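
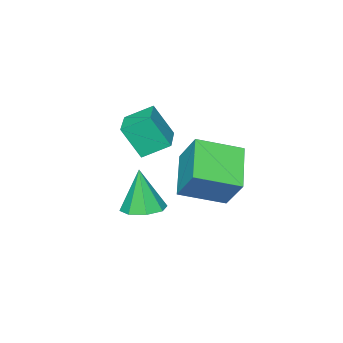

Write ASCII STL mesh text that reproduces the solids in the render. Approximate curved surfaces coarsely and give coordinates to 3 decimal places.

solid 
facet normal -0.755 -0.648 -0.097
outer loop
vertex -0.415 -1.348 3.067
vertex -1.193 -0.536 3.699
vertex -0.828 -0.659 1.672
endloop
endfacet
facet normal 0.603 -0.629 -0.490
outer loop
vertex 0.493 0.476 1.841
vertex -0.415 -1.348 3.067
vertex -0.828 -0.659 1.672
endloop
endfacet
facet normal -0.755 -0.648 -0.097
outer loop
vertex -0.828 -0.659 1.672
vertex -1.193 -0.536 3.699
vertex -1.606 0.153 2.303
endloop
endfacet
facet normal -0.257 0.428 -0.867
outer loop
vertex -1.606 0.153 2.303
vertex 0.493 0.476 1.841
vertex -0.828 -0.659 1.672
endloop
endfacet
facet normal 0.257 -0.428 0.866
outer loop
vertex -0.415 -1.348 3.067
vertex 0.128 0.599 3.868
vertex -1.193 -0.536 3.699
endloop
endfacet
facet normal 0.604 -0.629 -0.489
outer loop
vertex 0.906 -0.213 3.237
vertex -0.415 -1.348 3.067
vertex 0.493 0.476 1.841
endloop
endfacet
facet normal 0.256 -0.428 0.867
outer loop
vertex 0.906 -0.213 3.237
vertex 0.128 0.599 3.868
vertex -0.415 -1.348 3.067
endloop
endfacet
facet normal -0.604 0.630 0.489
outer loop
vertex -1.193 -0.536 3.699
vertex 0.128 0.599 3.868
vertex -1.606 0.153 2.303
endloop
endfacet
facet normal -0.257 0.428 -0.866
outer loop
vertex -0.285 1.288 2.473
vertex 0.493 0.476 1.841
vertex -1.606 0.153 2.303
endloop
endfacet
facet normal -0.604 0.629 0.490
outer loop
vertex -1.606 0.153 2.303
vertex 0.128 0.599 3.868
vertex -0.285 1.288 2.473
endloop
endfacet
facet normal 0.755 0.648 0.097
outer loop
vertex -0.285 1.288 2.473
vertex 0.906 -0.213 3.237
vertex 0.493 0.476 1.841
endloop
endfacet
facet normal 0.755 0.648 0.097
outer loop
vertex 0.128 0.599 3.868
vertex 0.906 -0.213 3.237
vertex -0.285 1.288 2.473
endloop
endfacet
facet normal -0.648 -0.558 0.518
outer loop
vertex -1.95 0.957 2.13
vertex -3.477 2.125 1.478
vertex -2.156 -0.083 0.75
endloop
endfacet
facet normal 0.752 -0.575 0.321
outer loop
vertex -0.743 1.135 -0.378
vertex -1.95 0.957 2.13
vertex -2.156 -0.083 0.75
endloop
endfacet
facet normal -0.648 -0.558 0.518
outer loop
vertex -2.156 -0.083 0.75
vertex -3.477 2.125 1.478
vertex -3.683 1.085 0.098
endloop
endfacet
facet normal -0.118 -0.597 -0.793
outer loop
vertex -3.683 1.085 0.098
vertex -0.743 1.135 -0.378
vertex -2.156 -0.083 0.75
endloop
endfacet
facet normal 0.118 0.597 0.793
outer loop
vertex -1.95 0.957 2.13
vertex -2.064 3.343 0.35
vertex -3.477 2.125 1.478
endloop
endfacet
facet normal 0.752 -0.575 0.321
outer loop
vertex -0.537 2.175 1.002
vertex -1.95 0.957 2.13
vertex -0.743 1.135 -0.378
endloop
endfacet
facet normal 0.118 0.597 0.793
outer loop
vertex -0.537 2.175 1.002
vertex -2.064 3.343 0.35
vertex -1.95 0.957 2.13
endloop
endfacet
facet normal -0.752 0.575 -0.321
outer loop
vertex -3.477 2.125 1.478
vertex -2.064 3.343 0.35
vertex -3.683 1.085 0.098
endloop
endfacet
facet normal -0.118 -0.597 -0.793
outer loop
vertex -2.27 2.303 -1.03
vertex -0.743 1.135 -0.378
vertex -3.683 1.085 0.098
endloop
endfacet
facet normal -0.752 0.575 -0.321
outer loop
vertex -3.683 1.085 0.098
vertex -2.064 3.343 0.35
vertex -2.27 2.303 -1.03
endloop
endfacet
facet normal 0.648 0.558 -0.518
outer loop
vertex -2.27 2.303 -1.03
vertex -0.537 2.175 1.002
vertex -0.743 1.135 -0.378
endloop
endfacet
facet normal 0.648 0.558 -0.518
outer loop
vertex -2.064 3.343 0.35
vertex -0.537 2.175 1.002
vertex -2.27 2.303 -1.03
endloop
endfacet
facet normal 0.044 0.158 -0.986
outer loop
vertex -0.944 -0.706 -2.295
vertex -1.524 -1.456 -2.441
vertex -1.653 -0.516 -2.296
endloop
endfacet
facet normal 0.217 0.813 0.540
outer loop
vertex -0.944 -0.706 -2.295
vertex -1.653 -0.516 -2.296
vertex -1.616 -1.784 -0.399
endloop
endfacet
facet normal 0.044 0.158 -0.986
outer loop
vertex -1.653 -0.516 -2.296
vertex -1.524 -1.456 -2.441
vertex -2.288 -0.877 -2.382
endloop
endfacet
facet normal -0.479 0.725 0.494
outer loop
vertex -1.653 -0.516 -2.296
vertex -2.288 -0.877 -2.382
vertex -1.616 -1.784 -0.399
endloop
endfacet
facet normal 0.044 0.159 -0.986
outer loop
vertex -2.288 -0.877 -2.382
vertex -1.524 -1.456 -2.441
vertex -2.475 -1.577 -2.503
endloop
endfacet
facet normal -0.905 0.175 0.387
outer loop
vertex -2.288 -0.877 -2.382
vertex -2.475 -1.577 -2.503
vertex -1.616 -1.784 -0.399
endloop
endfacet
facet normal 0.044 0.158 -0.986
outer loop
vertex -2.475 -1.577 -2.503
vertex -1.524 -1.456 -2.441
vertex -2.105 -2.206 -2.587
endloop
endfacet
facet normal -0.811 -0.514 0.280
outer loop
vertex -2.475 -1.577 -2.503
vertex -2.105 -2.206 -2.587
vertex -1.616 -1.784 -0.399
endloop
endfacet
facet normal 0.044 0.158 -0.986
outer loop
vertex -2.105 -2.206 -2.587
vertex -1.524 -1.456 -2.441
vertex -1.395 -2.396 -2.586
endloop
endfacet
facet normal -0.251 -0.938 0.237
outer loop
vertex -2.105 -2.206 -2.587
vertex -1.395 -2.396 -2.586
vertex -1.616 -1.784 -0.399
endloop
endfacet
facet normal 0.044 0.158 -0.986
outer loop
vertex -1.395 -2.396 -2.586
vertex -1.524 -1.456 -2.441
vertex -0.761 -2.036 -2.5
endloop
endfacet
facet normal 0.444 -0.850 0.283
outer loop
vertex -1.395 -2.396 -2.586
vertex -0.761 -2.036 -2.5
vertex -1.616 -1.784 -0.399
endloop
endfacet
facet normal 0.044 0.158 -0.986
outer loop
vertex -0.761 -2.036 -2.5
vertex -1.524 -1.456 -2.441
vertex -0.574 -1.335 -2.379
endloop
endfacet
facet normal 0.871 -0.300 0.390
outer loop
vertex -0.761 -2.036 -2.5
vertex -0.574 -1.335 -2.379
vertex -1.616 -1.784 -0.399
endloop
endfacet
facet normal 0.044 0.158 -0.986
outer loop
vertex -0.574 -1.335 -2.379
vertex -1.524 -1.456 -2.441
vertex -0.944 -0.706 -2.295
endloop
endfacet
facet normal 0.776 0.390 0.497
outer loop
vertex -0.574 -1.335 -2.379
vertex -0.944 -0.706 -2.295
vertex -1.616 -1.784 -0.399
endloop
endfacet

endsolid


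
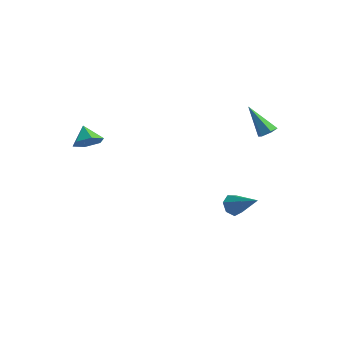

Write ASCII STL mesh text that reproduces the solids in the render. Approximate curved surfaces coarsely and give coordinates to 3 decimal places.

solid 
facet normal 0.552 0.171 -0.816
outer loop
vertex 4.088 4.038 3.254
vertex 3.717 3.68 2.928
vertex 3.601 4.277 2.975
endloop
endfacet
facet normal 0.098 0.834 0.543
outer loop
vertex 4.088 4.038 3.254
vertex 3.601 4.277 2.975
vertex 2.563 3.32 4.632
endloop
endfacet
facet normal 0.554 0.172 -0.815
outer loop
vertex 3.601 4.277 2.975
vertex 3.717 3.68 2.928
vertex 3.231 3.919 2.648
endloop
endfacet
facet normal -0.689 0.724 -0.013
outer loop
vertex 3.601 4.277 2.975
vertex 3.231 3.919 2.648
vertex 2.563 3.32 4.632
endloop
endfacet
facet normal 0.554 0.172 -0.815
outer loop
vertex 3.231 3.919 2.648
vertex 3.717 3.68 2.928
vertex 3.347 3.322 2.601
endloop
endfacet
facet normal -0.922 -0.151 -0.356
outer loop
vertex 3.231 3.919 2.648
vertex 3.347 3.322 2.601
vertex 2.563 3.32 4.632
endloop
endfacet
facet normal 0.552 0.174 -0.815
outer loop
vertex 3.347 3.322 2.601
vertex 3.717 3.68 2.928
vertex 3.834 3.083 2.88
endloop
endfacet
facet normal -0.369 -0.918 -0.143
outer loop
vertex 3.347 3.322 2.601
vertex 3.834 3.083 2.88
vertex 2.563 3.32 4.632
endloop
endfacet
facet normal 0.552 0.174 -0.815
outer loop
vertex 3.834 3.083 2.88
vertex 3.717 3.68 2.928
vertex 4.204 3.441 3.207
endloop
endfacet
facet normal 0.418 -0.809 0.413
outer loop
vertex 3.834 3.083 2.88
vertex 4.204 3.441 3.207
vertex 2.563 3.32 4.632
endloop
endfacet
facet normal 0.552 0.171 -0.816
outer loop
vertex 4.204 3.441 3.207
vertex 3.717 3.68 2.928
vertex 4.088 4.038 3.254
endloop
endfacet
facet normal 0.651 0.067 0.756
outer loop
vertex 4.204 3.441 3.207
vertex 4.088 4.038 3.254
vertex 2.563 3.32 4.632
endloop
endfacet
facet normal 0.658 -0.291 -0.695
outer loop
vertex -2.842 -2.421 2.222
vertex -3.455 -3.023 1.893
vertex -3.428 -2.166 1.56
endloop
endfacet
facet normal -0.013 0.929 0.369
outer loop
vertex -2.842 -2.421 2.222
vertex -3.428 -2.166 1.56
vertex -4.285 -2.657 2.767
endloop
endfacet
facet normal 0.659 -0.290 -0.693
outer loop
vertex -3.428 -2.166 1.56
vertex -3.455 -3.023 1.893
vertex -4.04 -2.768 1.23
endloop
endfacet
facet normal -0.648 0.745 -0.157
outer loop
vertex -3.428 -2.166 1.56
vertex -4.04 -2.768 1.23
vertex -4.285 -2.657 2.767
endloop
endfacet
facet normal 0.659 -0.292 -0.693
outer loop
vertex -4.04 -2.768 1.23
vertex -3.455 -3.023 1.893
vertex -4.068 -3.625 1.564
endloop
endfacet
facet normal -0.987 -0.028 -0.155
outer loop
vertex -4.04 -2.768 1.23
vertex -4.068 -3.625 1.564
vertex -4.285 -2.657 2.767
endloop
endfacet
facet normal 0.658 -0.291 -0.695
outer loop
vertex -4.068 -3.625 1.564
vertex -3.455 -3.023 1.893
vertex -3.482 -3.88 2.226
endloop
endfacet
facet normal -0.691 -0.619 0.373
outer loop
vertex -4.068 -3.625 1.564
vertex -3.482 -3.88 2.226
vertex -4.285 -2.657 2.767
endloop
endfacet
facet normal 0.659 -0.290 -0.694
outer loop
vertex -3.482 -3.88 2.226
vertex -3.455 -3.023 1.893
vertex -2.87 -3.278 2.555
endloop
endfacet
facet normal -0.056 -0.434 0.899
outer loop
vertex -3.482 -3.88 2.226
vertex -2.87 -3.278 2.555
vertex -4.285 -2.657 2.767
endloop
endfacet
facet normal 0.658 -0.291 -0.694
outer loop
vertex -2.87 -3.278 2.555
vertex -3.455 -3.023 1.893
vertex -2.842 -2.421 2.222
endloop
endfacet
facet normal 0.283 0.339 0.897
outer loop
vertex -2.87 -3.278 2.555
vertex -2.842 -2.421 2.222
vertex -4.285 -2.657 2.767
endloop
endfacet
facet normal -0.856 -0.061 -0.514
outer loop
vertex 1.341 4.239 -4.582
vertex 1.015 3.847 -3.992
vertex 1.033 4.618 -4.114
endloop
endfacet
facet normal 0.508 0.802 -0.315
outer loop
vertex 1.341 4.239 -4.582
vertex 1.033 4.618 -4.114
vertex 2.785 3.973 -2.928
endloop
endfacet
facet normal -0.856 -0.061 -0.514
outer loop
vertex 1.033 4.618 -4.114
vertex 1.015 3.847 -3.992
vertex 0.711 4.416 -3.554
endloop
endfacet
facet normal 0.082 0.921 0.380
outer loop
vertex 1.033 4.618 -4.114
vertex 0.711 4.416 -3.554
vertex 2.785 3.973 -2.928
endloop
endfacet
facet normal -0.855 -0.060 -0.515
outer loop
vertex 0.711 4.416 -3.554
vertex 1.015 3.847 -3.992
vertex 0.617 3.787 -3.324
endloop
endfacet
facet normal -0.197 0.363 0.911
outer loop
vertex 0.711 4.416 -3.554
vertex 0.617 3.787 -3.324
vertex 2.785 3.973 -2.928
endloop
endfacet
facet normal -0.855 -0.061 -0.515
outer loop
vertex 0.617 3.787 -3.324
vertex 1.015 3.847 -3.992
vertex 0.823 3.203 -3.597
endloop
endfacet
facet normal -0.122 -0.455 0.882
outer loop
vertex 0.617 3.787 -3.324
vertex 0.823 3.203 -3.597
vertex 2.785 3.973 -2.928
endloop
endfacet
facet normal -0.856 -0.060 -0.514
outer loop
vertex 0.823 3.203 -3.597
vertex 1.015 3.847 -3.992
vertex 1.173 3.104 -4.168
endloop
endfacet
facet normal 0.252 -0.915 0.313
outer loop
vertex 0.823 3.203 -3.597
vertex 1.173 3.104 -4.168
vertex 2.785 3.973 -2.928
endloop
endfacet
facet normal -0.856 -0.060 -0.514
outer loop
vertex 1.173 3.104 -4.168
vertex 1.015 3.847 -3.992
vertex 1.404 3.565 -4.607
endloop
endfacet
facet normal 0.644 -0.672 -0.366
outer loop
vertex 1.173 3.104 -4.168
vertex 1.404 3.565 -4.607
vertex 2.785 3.973 -2.928
endloop
endfacet
facet normal -0.856 -0.061 -0.513
outer loop
vertex 1.404 3.565 -4.607
vertex 1.015 3.847 -3.992
vertex 1.341 4.239 -4.582
endloop
endfacet
facet normal 0.757 0.095 -0.646
outer loop
vertex 1.404 3.565 -4.607
vertex 1.341 4.239 -4.582
vertex 2.785 3.973 -2.928
endloop
endfacet

endsolid


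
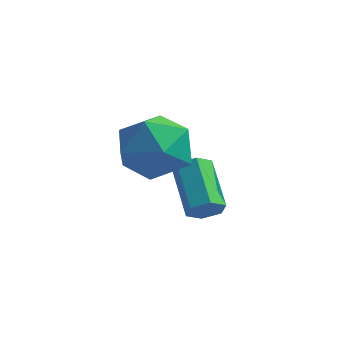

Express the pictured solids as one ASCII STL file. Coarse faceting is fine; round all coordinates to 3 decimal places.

solid 
facet normal 0.582 -0.596 -0.553
outer loop
vertex 1.501 -1.73 1.638
vertex 1.277 -1.548 1.206
vertex 1.7 -1.314 1.399
endloop
endfacet
facet normal 0.717 0.056 0.695
outer loop
vertex 1.501 -1.73 1.638
vertex 1.7 -1.314 1.399
vertex 0.586 -0.795 2.507
endloop
endfacet
facet normal 0.717 0.057 0.694
outer loop
vertex 0.586 -0.795 2.507
vertex 1.7 -1.314 1.399
vertex 0.785 -0.378 2.267
endloop
endfacet
facet normal -0.583 0.596 0.552
outer loop
vertex 0.586 -0.795 2.507
vertex 0.785 -0.378 2.267
vertex 0.363 -0.612 2.074
endloop
endfacet
facet normal 0.582 -0.596 -0.553
outer loop
vertex 1.7 -1.314 1.399
vertex 1.277 -1.548 1.206
vertex 1.476 -1.131 0.966
endloop
endfacet
facet normal 0.690 0.722 -0.052
outer loop
vertex 1.7 -1.314 1.399
vertex 1.476 -1.131 0.966
vertex 0.785 -0.378 2.267
endloop
endfacet
facet normal 0.690 0.722 -0.052
outer loop
vertex 0.785 -0.378 2.267
vertex 1.476 -1.131 0.966
vertex 0.562 -0.196 1.835
endloop
endfacet
facet normal -0.583 0.596 0.552
outer loop
vertex 0.785 -0.378 2.267
vertex 0.562 -0.196 1.835
vertex 0.363 -0.612 2.074
endloop
endfacet
facet normal 0.583 -0.596 -0.552
outer loop
vertex 1.476 -1.131 0.966
vertex 1.277 -1.548 1.206
vertex 1.054 -1.365 0.773
endloop
endfacet
facet normal -0.028 0.666 -0.746
outer loop
vertex 1.476 -1.131 0.966
vertex 1.054 -1.365 0.773
vertex 0.562 -0.196 1.835
endloop
endfacet
facet normal -0.028 0.666 -0.746
outer loop
vertex 0.562 -0.196 1.835
vertex 1.054 -1.365 0.773
vertex 0.139 -0.43 1.642
endloop
endfacet
facet normal -0.582 0.596 0.553
outer loop
vertex 0.562 -0.196 1.835
vertex 0.139 -0.43 1.642
vertex 0.363 -0.612 2.074
endloop
endfacet
facet normal 0.583 -0.596 -0.552
outer loop
vertex 1.054 -1.365 0.773
vertex 1.277 -1.548 1.206
vertex 0.855 -1.782 1.013
endloop
endfacet
facet normal -0.718 -0.057 -0.694
outer loop
vertex 1.054 -1.365 0.773
vertex 0.855 -1.782 1.013
vertex 0.139 -0.43 1.642
endloop
endfacet
facet normal -0.717 -0.056 -0.695
outer loop
vertex 0.139 -0.43 1.642
vertex 0.855 -1.782 1.013
vertex -0.06 -0.846 1.881
endloop
endfacet
facet normal -0.582 0.596 0.553
outer loop
vertex 0.139 -0.43 1.642
vertex -0.06 -0.846 1.881
vertex 0.363 -0.612 2.074
endloop
endfacet
facet normal 0.583 -0.596 -0.552
outer loop
vertex 0.855 -1.782 1.013
vertex 1.277 -1.548 1.206
vertex 1.078 -1.964 1.445
endloop
endfacet
facet normal -0.690 -0.722 0.052
outer loop
vertex 0.855 -1.782 1.013
vertex 1.078 -1.964 1.445
vertex -0.06 -0.846 1.881
endloop
endfacet
facet normal -0.690 -0.722 0.052
outer loop
vertex -0.06 -0.846 1.881
vertex 1.078 -1.964 1.445
vertex 0.164 -1.029 2.314
endloop
endfacet
facet normal -0.582 0.596 0.553
outer loop
vertex -0.06 -0.846 1.881
vertex 0.164 -1.029 2.314
vertex 0.363 -0.612 2.074
endloop
endfacet
facet normal 0.582 -0.596 -0.553
outer loop
vertex 1.078 -1.964 1.445
vertex 1.277 -1.548 1.206
vertex 1.501 -1.73 1.638
endloop
endfacet
facet normal 0.028 -0.666 0.746
outer loop
vertex 1.078 -1.964 1.445
vertex 1.501 -1.73 1.638
vertex 0.164 -1.029 2.314
endloop
endfacet
facet normal 0.028 -0.666 0.746
outer loop
vertex 0.164 -1.029 2.314
vertex 1.501 -1.73 1.638
vertex 0.586 -0.795 2.507
endloop
endfacet
facet normal -0.583 0.596 0.552
outer loop
vertex 0.164 -1.029 2.314
vertex 0.586 -0.795 2.507
vertex 0.363 -0.612 2.074
endloop
endfacet
facet normal -0.776 0.555 0.300
outer loop
vertex -0.02 -2.133 3.496
vertex -0.313 -2.904 4.166
vertex 0.356 -2.145 4.49
endloop
endfacet
facet normal -0.229 0.968 0.098
outer loop
vertex -0.02 -2.133 3.496
vertex 0.356 -2.145 4.49
vertex 1.002 -1.91 3.68
endloop
endfacet
facet normal -0.073 0.811 -0.580
outer loop
vertex -0.02 -2.133 3.496
vertex 1.002 -1.91 3.68
vertex 0.732 -2.523 2.856
endloop
endfacet
facet normal -0.523 0.301 -0.798
outer loop
vertex -0.02 -2.133 3.496
vertex 0.732 -2.523 2.856
vertex -0.08 -3.137 3.157
endloop
endfacet
facet normal -0.957 0.143 -0.254
outer loop
vertex -0.02 -2.133 3.496
vertex -0.08 -3.137 3.157
vertex -0.313 -2.904 4.166
endloop
endfacet
facet normal 0.337 0.798 0.500
outer loop
vertex 1.002 -1.91 3.68
vertex 0.356 -2.145 4.49
vertex 1.34 -2.543 4.463
endloop
endfacet
facet normal -0.548 0.131 0.826
outer loop
vertex 0.356 -2.145 4.49
vertex -0.313 -2.904 4.166
vertex 0.528 -3.157 4.764
endloop
endfacet
facet normal -0.841 -0.536 -0.070
outer loop
vertex -0.313 -2.904 4.166
vertex -0.08 -3.137 3.157
vertex 0.258 -3.77 3.94
endloop
endfacet
facet normal -0.140 -0.281 -0.950
outer loop
vertex -0.08 -3.137 3.157
vertex 0.732 -2.523 2.856
vertex 0.904 -3.535 3.13
endloop
endfacet
facet normal 0.589 0.544 -0.598
outer loop
vertex 0.732 -2.523 2.856
vertex 1.002 -1.91 3.68
vertex 1.573 -2.776 3.454
endloop
endfacet
facet normal 0.523 -0.301 0.798
outer loop
vertex 1.28 -3.547 4.124
vertex 1.34 -2.543 4.463
vertex 0.528 -3.157 4.764
endloop
endfacet
facet normal 0.073 -0.811 0.580
outer loop
vertex 1.28 -3.547 4.124
vertex 0.528 -3.157 4.764
vertex 0.258 -3.77 3.94
endloop
endfacet
facet normal 0.229 -0.968 -0.098
outer loop
vertex 1.28 -3.547 4.124
vertex 0.258 -3.77 3.94
vertex 0.904 -3.535 3.13
endloop
endfacet
facet normal 0.776 -0.555 -0.300
outer loop
vertex 1.28 -3.547 4.124
vertex 0.904 -3.535 3.13
vertex 1.573 -2.776 3.454
endloop
endfacet
facet normal 0.957 -0.143 0.254
outer loop
vertex 1.28 -3.547 4.124
vertex 1.573 -2.776 3.454
vertex 1.34 -2.543 4.463
endloop
endfacet
facet normal 0.140 0.281 0.950
outer loop
vertex 0.528 -3.157 4.764
vertex 1.34 -2.543 4.463
vertex 0.356 -2.145 4.49
endloop
endfacet
facet normal -0.589 -0.544 0.598
outer loop
vertex 0.258 -3.77 3.94
vertex 0.528 -3.157 4.764
vertex -0.313 -2.904 4.166
endloop
endfacet
facet normal -0.337 -0.798 -0.500
outer loop
vertex 0.904 -3.535 3.13
vertex 0.258 -3.77 3.94
vertex -0.08 -3.137 3.157
endloop
endfacet
facet normal 0.548 -0.131 -0.826
outer loop
vertex 1.573 -2.776 3.454
vertex 0.904 -3.535 3.13
vertex 0.732 -2.523 2.856
endloop
endfacet
facet normal 0.841 0.536 0.070
outer loop
vertex 1.34 -2.543 4.463
vertex 1.573 -2.776 3.454
vertex 1.002 -1.91 3.68
endloop
endfacet

endsolid


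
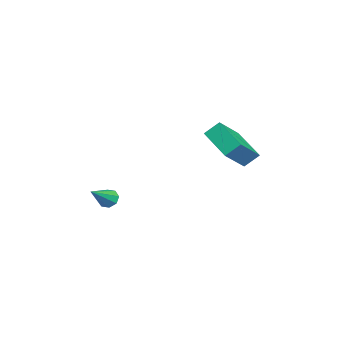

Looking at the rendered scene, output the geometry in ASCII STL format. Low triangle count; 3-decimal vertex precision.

solid 
facet normal -0.762 0.359 -0.539
outer loop
vertex -2.465 -2.796 0.231
vertex -2.76 -3.197 0.381
vertex -2.666 -2.72 0.566
endloop
endfacet
facet normal 0.616 0.763 0.196
outer loop
vertex -2.465 -2.796 0.231
vertex -2.666 -2.72 0.566
vertex -1.6 -3.743 1.199
endloop
endfacet
facet normal -0.763 0.359 -0.538
outer loop
vertex -2.666 -2.72 0.566
vertex -2.76 -3.197 0.381
vertex -2.922 -2.924 0.793
endloop
endfacet
facet normal 0.162 0.636 0.754
outer loop
vertex -2.666 -2.72 0.566
vertex -2.922 -2.924 0.793
vertex -1.6 -3.743 1.199
endloop
endfacet
facet normal -0.763 0.358 -0.538
outer loop
vertex -2.922 -2.924 0.793
vertex -2.76 -3.197 0.381
vertex -3.083 -3.288 0.779
endloop
endfacet
facet normal -0.251 0.074 0.965
outer loop
vertex -2.922 -2.924 0.793
vertex -3.083 -3.288 0.779
vertex -1.6 -3.743 1.199
endloop
endfacet
facet normal -0.763 0.359 -0.537
outer loop
vertex -3.083 -3.288 0.779
vertex -2.76 -3.197 0.381
vertex -3.055 -3.598 0.532
endloop
endfacet
facet normal -0.383 -0.597 0.705
outer loop
vertex -3.083 -3.288 0.779
vertex -3.055 -3.598 0.532
vertex -1.6 -3.743 1.199
endloop
endfacet
facet normal -0.763 0.358 -0.539
outer loop
vertex -3.055 -3.598 0.532
vertex -2.76 -3.197 0.381
vertex -2.854 -3.674 0.197
endloop
endfacet
facet normal -0.156 -0.979 0.128
outer loop
vertex -3.055 -3.598 0.532
vertex -2.854 -3.674 0.197
vertex -1.6 -3.743 1.199
endloop
endfacet
facet normal -0.762 0.358 -0.539
outer loop
vertex -2.854 -3.674 0.197
vertex -2.76 -3.197 0.381
vertex -2.598 -3.471 -0.03
endloop
endfacet
facet normal 0.296 -0.853 -0.429
outer loop
vertex -2.854 -3.674 0.197
vertex -2.598 -3.471 -0.03
vertex -1.6 -3.743 1.199
endloop
endfacet
facet normal -0.762 0.358 -0.539
outer loop
vertex -2.598 -3.471 -0.03
vertex -2.76 -3.197 0.381
vertex -2.437 -3.107 -0.016
endloop
endfacet
facet normal 0.711 -0.290 -0.641
outer loop
vertex -2.598 -3.471 -0.03
vertex -2.437 -3.107 -0.016
vertex -1.6 -3.743 1.199
endloop
endfacet
facet normal -0.762 0.359 -0.539
outer loop
vertex -2.437 -3.107 -0.016
vertex -2.76 -3.197 0.381
vertex -2.465 -2.796 0.231
endloop
endfacet
facet normal 0.843 0.379 -0.382
outer loop
vertex -2.437 -3.107 -0.016
vertex -2.465 -2.796 0.231
vertex -1.6 -3.743 1.199
endloop
endfacet
facet normal -0.717 -0.560 0.415
outer loop
vertex -2.539 1.565 5.112
vertex -3.613 2.244 4.173
vertex -2.401 0.935 4.499
endloop
endfacet
facet normal 0.679 -0.430 0.595
outer loop
vertex -1.067 1.976 3.727
vertex -2.539 1.565 5.112
vertex -2.401 0.935 4.499
endloop
endfacet
facet normal -0.717 -0.560 0.415
outer loop
vertex -2.401 0.935 4.499
vertex -3.613 2.244 4.173
vertex -3.475 1.614 3.56
endloop
endfacet
facet normal 0.154 -0.708 -0.689
outer loop
vertex -3.475 1.614 3.56
vertex -1.067 1.976 3.727
vertex -2.401 0.935 4.499
endloop
endfacet
facet normal -0.154 0.708 0.689
outer loop
vertex -2.539 1.565 5.112
vertex -2.279 3.285 3.401
vertex -3.613 2.244 4.173
endloop
endfacet
facet normal 0.679 -0.430 0.595
outer loop
vertex -1.205 2.606 4.34
vertex -2.539 1.565 5.112
vertex -1.067 1.976 3.727
endloop
endfacet
facet normal -0.154 0.708 0.689
outer loop
vertex -1.205 2.606 4.34
vertex -2.279 3.285 3.401
vertex -2.539 1.565 5.112
endloop
endfacet
facet normal -0.679 0.430 -0.595
outer loop
vertex -3.613 2.244 4.173
vertex -2.279 3.285 3.401
vertex -3.475 1.614 3.56
endloop
endfacet
facet normal 0.154 -0.708 -0.689
outer loop
vertex -2.141 2.655 2.788
vertex -1.067 1.976 3.727
vertex -3.475 1.614 3.56
endloop
endfacet
facet normal -0.679 0.430 -0.595
outer loop
vertex -3.475 1.614 3.56
vertex -2.279 3.285 3.401
vertex -2.141 2.655 2.788
endloop
endfacet
facet normal 0.717 0.560 -0.415
outer loop
vertex -2.141 2.655 2.788
vertex -1.205 2.606 4.34
vertex -1.067 1.976 3.727
endloop
endfacet
facet normal 0.717 0.560 -0.415
outer loop
vertex -2.279 3.285 3.401
vertex -1.205 2.606 4.34
vertex -2.141 2.655 2.788
endloop
endfacet

endsolid


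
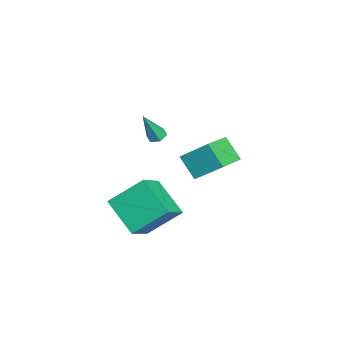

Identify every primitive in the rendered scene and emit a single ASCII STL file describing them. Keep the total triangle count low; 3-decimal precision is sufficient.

solid 
facet normal -0.655 -0.521 0.547
outer loop
vertex 3.468 -1.124 -2.444
vertex 3.266 0.542 -1.1
vertex 2.051 -0.447 -3.496
endloop
endfacet
facet normal 0.094 -0.775 -0.625
outer loop
vertex 3.494 0.698 -4.7
vertex 3.468 -1.124 -2.444
vertex 2.051 -0.447 -3.496
endloop
endfacet
facet normal -0.655 -0.521 0.547
outer loop
vertex 2.051 -0.447 -3.496
vertex 3.266 0.542 -1.1
vertex 1.85 1.219 -2.152
endloop
endfacet
facet normal -0.749 0.359 -0.557
outer loop
vertex 1.85 1.219 -2.152
vertex 3.494 0.698 -4.7
vertex 2.051 -0.447 -3.496
endloop
endfacet
facet normal 0.749 -0.358 0.557
outer loop
vertex 3.468 -1.124 -2.444
vertex 4.709 1.687 -2.304
vertex 3.266 0.542 -1.1
endloop
endfacet
facet normal 0.094 -0.775 -0.625
outer loop
vertex 4.91 0.021 -3.648
vertex 3.468 -1.124 -2.444
vertex 3.494 0.698 -4.7
endloop
endfacet
facet normal 0.749 -0.359 0.557
outer loop
vertex 4.91 0.021 -3.648
vertex 4.709 1.687 -2.304
vertex 3.468 -1.124 -2.444
endloop
endfacet
facet normal -0.094 0.775 0.625
outer loop
vertex 3.266 0.542 -1.1
vertex 4.709 1.687 -2.304
vertex 1.85 1.219 -2.152
endloop
endfacet
facet normal -0.749 0.358 -0.557
outer loop
vertex 3.292 2.364 -3.356
vertex 3.494 0.698 -4.7
vertex 1.85 1.219 -2.152
endloop
endfacet
facet normal -0.094 0.775 0.625
outer loop
vertex 1.85 1.219 -2.152
vertex 4.709 1.687 -2.304
vertex 3.292 2.364 -3.356
endloop
endfacet
facet normal 0.655 0.521 -0.547
outer loop
vertex 3.292 2.364 -3.356
vertex 4.91 0.021 -3.648
vertex 3.494 0.698 -4.7
endloop
endfacet
facet normal 0.655 0.521 -0.547
outer loop
vertex 4.709 1.687 -2.304
vertex 4.91 0.021 -3.648
vertex 3.292 2.364 -3.356
endloop
endfacet
facet normal -0.832 0.483 -0.274
outer loop
vertex -3.038 3.133 -3.19
vertex -2.635 4.499 -2.009
vertex -2.257 3.854 -4.29
endloop
endfacet
facet normal -0.218 -0.738 -0.639
outer loop
vertex -0.685 2.941 -3.771
vertex -3.038 3.133 -3.19
vertex -2.257 3.854 -4.29
endloop
endfacet
facet normal -0.832 0.483 -0.274
outer loop
vertex -2.257 3.854 -4.29
vertex -2.635 4.499 -2.009
vertex -1.854 5.219 -3.109
endloop
endfacet
facet normal 0.511 0.471 -0.719
outer loop
vertex -1.854 5.219 -3.109
vertex -0.685 2.941 -3.771
vertex -2.257 3.854 -4.29
endloop
endfacet
facet normal -0.511 -0.471 0.719
outer loop
vertex -3.038 3.133 -3.19
vertex -1.063 3.586 -1.49
vertex -2.635 4.499 -2.009
endloop
endfacet
facet normal -0.218 -0.739 -0.638
outer loop
vertex -1.466 2.221 -2.671
vertex -3.038 3.133 -3.19
vertex -0.685 2.941 -3.771
endloop
endfacet
facet normal -0.511 -0.471 0.719
outer loop
vertex -1.466 2.221 -2.671
vertex -1.063 3.586 -1.49
vertex -3.038 3.133 -3.19
endloop
endfacet
facet normal 0.218 0.738 0.638
outer loop
vertex -2.635 4.499 -2.009
vertex -1.063 3.586 -1.49
vertex -1.854 5.219 -3.109
endloop
endfacet
facet normal 0.511 0.471 -0.719
outer loop
vertex -0.282 4.307 -2.59
vertex -0.685 2.941 -3.771
vertex -1.854 5.219 -3.109
endloop
endfacet
facet normal 0.218 0.738 0.638
outer loop
vertex -1.854 5.219 -3.109
vertex -1.063 3.586 -1.49
vertex -0.282 4.307 -2.59
endloop
endfacet
facet normal 0.832 -0.483 0.275
outer loop
vertex -0.282 4.307 -2.59
vertex -1.466 2.221 -2.671
vertex -0.685 2.941 -3.771
endloop
endfacet
facet normal 0.832 -0.483 0.274
outer loop
vertex -1.063 3.586 -1.49
vertex -1.466 2.221 -2.671
vertex -0.282 4.307 -2.59
endloop
endfacet
facet normal -0.269 0.353 -0.896
outer loop
vertex -0.216 0.815 -0.784
vertex -0.572 1.132 -0.552
vertex -0.077 1.304 -0.633
endloop
endfacet
facet normal 0.964 -0.238 -0.118
outer loop
vertex -0.216 0.815 -0.784
vertex -0.077 1.304 -0.633
vertex -0.068 0.468 1.132
endloop
endfacet
facet normal -0.269 0.353 -0.896
outer loop
vertex -0.077 1.304 -0.633
vertex -0.572 1.132 -0.552
vertex -0.433 1.621 -0.401
endloop
endfacet
facet normal 0.735 0.615 0.287
outer loop
vertex -0.077 1.304 -0.633
vertex -0.433 1.621 -0.401
vertex -0.068 0.468 1.132
endloop
endfacet
facet normal -0.268 0.353 -0.897
outer loop
vertex -0.433 1.621 -0.401
vertex -0.572 1.132 -0.552
vertex -0.928 1.449 -0.321
endloop
endfacet
facet normal -0.167 0.768 0.618
outer loop
vertex -0.433 1.621 -0.401
vertex -0.928 1.449 -0.321
vertex -0.068 0.468 1.132
endloop
endfacet
facet normal -0.268 0.353 -0.897
outer loop
vertex -0.928 1.449 -0.321
vertex -0.572 1.132 -0.552
vertex -1.067 0.96 -0.472
endloop
endfacet
facet normal -0.837 0.070 0.543
outer loop
vertex -0.928 1.449 -0.321
vertex -1.067 0.96 -0.472
vertex -0.068 0.468 1.132
endloop
endfacet
facet normal -0.268 0.355 -0.895
outer loop
vertex -1.067 0.96 -0.472
vertex -0.572 1.132 -0.552
vertex -0.711 0.644 -0.704
endloop
endfacet
facet normal -0.606 -0.783 0.137
outer loop
vertex -1.067 0.96 -0.472
vertex -0.711 0.644 -0.704
vertex -0.068 0.468 1.132
endloop
endfacet
facet normal -0.267 0.355 -0.896
outer loop
vertex -0.711 0.644 -0.704
vertex -0.572 1.132 -0.552
vertex -0.216 0.815 -0.784
endloop
endfacet
facet normal 0.293 -0.937 -0.192
outer loop
vertex -0.711 0.644 -0.704
vertex -0.216 0.815 -0.784
vertex -0.068 0.468 1.132
endloop
endfacet

endsolid


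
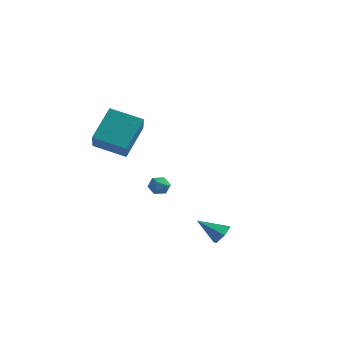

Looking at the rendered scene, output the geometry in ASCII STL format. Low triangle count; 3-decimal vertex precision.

solid 
facet normal 0.714 0.382 -0.586
outer loop
vertex 4.087 -0.836 -3.752
vertex 3.681 -0.981 -4.341
vertex 3.616 -0.338 -4.001
endloop
endfacet
facet normal -0.016 0.435 0.900
outer loop
vertex 4.087 -0.836 -3.752
vertex 3.616 -0.338 -4.001
vertex 2.559 -1.579 -3.419
endloop
endfacet
facet normal 0.714 0.382 -0.587
outer loop
vertex 3.616 -0.338 -4.001
vertex 3.681 -0.981 -4.341
vertex 3.209 -0.482 -4.59
endloop
endfacet
facet normal -0.659 0.696 0.286
outer loop
vertex 3.616 -0.338 -4.001
vertex 3.209 -0.482 -4.59
vertex 2.559 -1.579 -3.419
endloop
endfacet
facet normal 0.714 0.382 -0.587
outer loop
vertex 3.209 -0.482 -4.59
vertex 3.681 -0.981 -4.341
vertex 3.274 -1.125 -4.93
endloop
endfacet
facet normal -0.911 0.117 -0.396
outer loop
vertex 3.209 -0.482 -4.59
vertex 3.274 -1.125 -4.93
vertex 2.559 -1.579 -3.419
endloop
endfacet
facet normal 0.715 0.381 -0.587
outer loop
vertex 3.274 -1.125 -4.93
vertex 3.681 -0.981 -4.341
vertex 3.745 -1.624 -4.68
endloop
endfacet
facet normal -0.518 -0.720 -0.462
outer loop
vertex 3.274 -1.125 -4.93
vertex 3.745 -1.624 -4.68
vertex 2.559 -1.579 -3.419
endloop
endfacet
facet normal 0.714 0.381 -0.588
outer loop
vertex 3.745 -1.624 -4.68
vertex 3.681 -0.981 -4.341
vertex 4.152 -1.479 -4.092
endloop
endfacet
facet normal 0.127 -0.980 0.154
outer loop
vertex 3.745 -1.624 -4.68
vertex 4.152 -1.479 -4.092
vertex 2.559 -1.579 -3.419
endloop
endfacet
facet normal 0.714 0.382 -0.586
outer loop
vertex 4.152 -1.479 -4.092
vertex 3.681 -0.981 -4.341
vertex 4.087 -0.836 -3.752
endloop
endfacet
facet normal 0.378 -0.403 0.834
outer loop
vertex 4.152 -1.479 -4.092
vertex 4.087 -0.836 -3.752
vertex 2.559 -1.579 -3.419
endloop
endfacet
facet normal 0.062 0.978 -0.202
outer loop
vertex -2.928 3.355 -4.287
vertex -3.092 3.499 -3.639
vertex -2.436 3.421 -3.817
endloop
endfacet
facet normal 0.507 0.604 -0.615
outer loop
vertex -2.928 3.355 -4.287
vertex -2.436 3.421 -3.817
vertex -2.401 2.92 -4.28
endloop
endfacet
facet normal 0.120 0.130 -0.984
outer loop
vertex -2.928 3.355 -4.287
vertex -2.401 2.92 -4.28
vertex -3.035 2.687 -4.388
endloop
endfacet
facet normal -0.564 0.211 -0.798
outer loop
vertex -2.928 3.355 -4.287
vertex -3.035 2.687 -4.388
vertex -3.461 3.045 -3.992
endloop
endfacet
facet normal -0.601 0.734 -0.315
outer loop
vertex -2.928 3.355 -4.287
vertex -3.461 3.045 -3.992
vertex -3.092 3.499 -3.639
endloop
endfacet
facet normal 0.951 0.242 -0.190
outer loop
vertex -2.401 2.92 -4.28
vertex -2.436 3.421 -3.817
vertex -2.239 2.795 -3.628
endloop
endfacet
facet normal 0.231 0.847 0.478
outer loop
vertex -2.436 3.421 -3.817
vertex -3.092 3.499 -3.639
vertex -2.665 3.153 -3.232
endloop
endfacet
facet normal -0.841 0.453 0.296
outer loop
vertex -3.092 3.499 -3.639
vertex -3.461 3.045 -3.992
vertex -3.299 2.92 -3.34
endloop
endfacet
facet normal -0.781 -0.392 -0.486
outer loop
vertex -3.461 3.045 -3.992
vertex -3.035 2.687 -4.388
vertex -3.264 2.419 -3.803
endloop
endfacet
facet normal 0.326 -0.523 -0.787
outer loop
vertex -3.035 2.687 -4.388
vertex -2.401 2.92 -4.28
vertex -2.608 2.341 -3.981
endloop
endfacet
facet normal 0.564 -0.211 0.798
outer loop
vertex -2.772 2.485 -3.333
vertex -2.239 2.795 -3.628
vertex -2.665 3.153 -3.232
endloop
endfacet
facet normal -0.120 -0.130 0.984
outer loop
vertex -2.772 2.485 -3.333
vertex -2.665 3.153 -3.232
vertex -3.299 2.92 -3.34
endloop
endfacet
facet normal -0.507 -0.604 0.615
outer loop
vertex -2.772 2.485 -3.333
vertex -3.299 2.92 -3.34
vertex -3.264 2.419 -3.803
endloop
endfacet
facet normal -0.062 -0.978 0.202
outer loop
vertex -2.772 2.485 -3.333
vertex -3.264 2.419 -3.803
vertex -2.608 2.341 -3.981
endloop
endfacet
facet normal 0.601 -0.734 0.315
outer loop
vertex -2.772 2.485 -3.333
vertex -2.608 2.341 -3.981
vertex -2.239 2.795 -3.628
endloop
endfacet
facet normal 0.781 0.392 0.486
outer loop
vertex -2.665 3.153 -3.232
vertex -2.239 2.795 -3.628
vertex -2.436 3.421 -3.817
endloop
endfacet
facet normal -0.326 0.523 0.787
outer loop
vertex -3.299 2.92 -3.34
vertex -2.665 3.153 -3.232
vertex -3.092 3.499 -3.639
endloop
endfacet
facet normal -0.951 -0.242 0.190
outer loop
vertex -3.264 2.419 -3.803
vertex -3.299 2.92 -3.34
vertex -3.461 3.045 -3.992
endloop
endfacet
facet normal -0.231 -0.847 -0.478
outer loop
vertex -2.608 2.341 -3.981
vertex -3.264 2.419 -3.803
vertex -3.035 2.687 -4.388
endloop
endfacet
facet normal 0.841 -0.453 -0.296
outer loop
vertex -2.239 2.795 -3.628
vertex -2.608 2.341 -3.981
vertex -2.401 2.92 -4.28
endloop
endfacet
facet normal -0.876 -0.345 0.336
outer loop
vertex -2.248 -3.863 2.086
vertex -2.203 -2.415 3.688
vertex -3.293 -2.437 0.827
endloop
endfacet
facet normal -0.021 -0.670 -0.742
outer loop
vertex -1.637 -1.785 0.192
vertex -2.248 -3.863 2.086
vertex -3.293 -2.437 0.827
endloop
endfacet
facet normal -0.876 -0.345 0.336
outer loop
vertex -3.293 -2.437 0.827
vertex -2.203 -2.415 3.688
vertex -3.248 -0.989 2.429
endloop
endfacet
facet normal -0.481 0.657 -0.580
outer loop
vertex -3.248 -0.989 2.429
vertex -1.637 -1.785 0.192
vertex -3.293 -2.437 0.827
endloop
endfacet
facet normal 0.481 -0.657 0.580
outer loop
vertex -2.248 -3.863 2.086
vertex -0.547 -1.763 3.053
vertex -2.203 -2.415 3.688
endloop
endfacet
facet normal -0.021 -0.670 -0.742
outer loop
vertex -0.592 -3.211 1.451
vertex -2.248 -3.863 2.086
vertex -1.637 -1.785 0.192
endloop
endfacet
facet normal 0.481 -0.657 0.580
outer loop
vertex -0.592 -3.211 1.451
vertex -0.547 -1.763 3.053
vertex -2.248 -3.863 2.086
endloop
endfacet
facet normal 0.021 0.670 0.742
outer loop
vertex -2.203 -2.415 3.688
vertex -0.547 -1.763 3.053
vertex -3.248 -0.989 2.429
endloop
endfacet
facet normal -0.481 0.657 -0.580
outer loop
vertex -1.592 -0.337 1.794
vertex -1.637 -1.785 0.192
vertex -3.248 -0.989 2.429
endloop
endfacet
facet normal 0.021 0.670 0.742
outer loop
vertex -3.248 -0.989 2.429
vertex -0.547 -1.763 3.053
vertex -1.592 -0.337 1.794
endloop
endfacet
facet normal 0.876 0.345 -0.336
outer loop
vertex -1.592 -0.337 1.794
vertex -0.592 -3.211 1.451
vertex -1.637 -1.785 0.192
endloop
endfacet
facet normal 0.876 0.345 -0.336
outer loop
vertex -0.547 -1.763 3.053
vertex -0.592 -3.211 1.451
vertex -1.592 -0.337 1.794
endloop
endfacet

endsolid


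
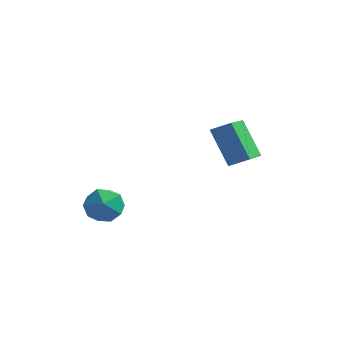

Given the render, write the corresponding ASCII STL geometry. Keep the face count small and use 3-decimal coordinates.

solid 
facet normal -0.606 0.460 0.649
outer loop
vertex -0.278 -3.049 -3.256
vertex -1.001 -3.639 -3.512
vertex -0.41 -3.884 -2.787
endloop
endfacet
facet normal 0.072 0.480 0.874
outer loop
vertex -0.278 -3.049 -3.256
vertex -0.41 -3.884 -2.787
vertex 0.484 -3.595 -3.019
endloop
endfacet
facet normal 0.461 0.805 0.374
outer loop
vertex -0.278 -3.049 -3.256
vertex 0.484 -3.595 -3.019
vertex 0.445 -3.17 -3.887
endloop
endfacet
facet normal 0.025 0.987 -0.161
outer loop
vertex -0.278 -3.049 -3.256
vertex 0.445 -3.17 -3.887
vertex -0.472 -3.197 -4.192
endloop
endfacet
facet normal -0.634 0.773 0.009
outer loop
vertex -0.278 -3.049 -3.256
vertex -0.472 -3.197 -4.192
vertex -1.001 -3.639 -3.512
endloop
endfacet
facet normal 0.304 -0.192 0.933
outer loop
vertex 0.484 -3.595 -3.019
vertex -0.41 -3.884 -2.787
vertex 0.232 -4.523 -3.128
endloop
endfacet
facet normal -0.791 -0.225 0.569
outer loop
vertex -0.41 -3.884 -2.787
vertex -1.001 -3.639 -3.512
vertex -0.685 -4.55 -3.433
endloop
endfacet
facet normal -0.837 0.282 -0.468
outer loop
vertex -1.001 -3.639 -3.512
vertex -0.472 -3.197 -4.192
vertex -0.724 -4.125 -4.301
endloop
endfacet
facet normal 0.229 0.627 -0.744
outer loop
vertex -0.472 -3.197 -4.192
vertex 0.445 -3.17 -3.887
vertex 0.17 -3.836 -4.533
endloop
endfacet
facet normal 0.934 0.335 0.122
outer loop
vertex 0.445 -3.17 -3.887
vertex 0.484 -3.595 -3.019
vertex 0.761 -4.081 -3.808
endloop
endfacet
facet normal -0.025 -0.987 0.161
outer loop
vertex 0.038 -4.671 -4.064
vertex 0.232 -4.523 -3.128
vertex -0.685 -4.55 -3.433
endloop
endfacet
facet normal -0.461 -0.805 -0.374
outer loop
vertex 0.038 -4.671 -4.064
vertex -0.685 -4.55 -3.433
vertex -0.724 -4.125 -4.301
endloop
endfacet
facet normal -0.072 -0.480 -0.874
outer loop
vertex 0.038 -4.671 -4.064
vertex -0.724 -4.125 -4.301
vertex 0.17 -3.836 -4.533
endloop
endfacet
facet normal 0.606 -0.460 -0.649
outer loop
vertex 0.038 -4.671 -4.064
vertex 0.17 -3.836 -4.533
vertex 0.761 -4.081 -3.808
endloop
endfacet
facet normal 0.634 -0.773 -0.009
outer loop
vertex 0.038 -4.671 -4.064
vertex 0.761 -4.081 -3.808
vertex 0.232 -4.523 -3.128
endloop
endfacet
facet normal -0.229 -0.627 0.744
outer loop
vertex -0.685 -4.55 -3.433
vertex 0.232 -4.523 -3.128
vertex -0.41 -3.884 -2.787
endloop
endfacet
facet normal -0.934 -0.335 -0.122
outer loop
vertex -0.724 -4.125 -4.301
vertex -0.685 -4.55 -3.433
vertex -1.001 -3.639 -3.512
endloop
endfacet
facet normal -0.304 0.192 -0.933
outer loop
vertex 0.17 -3.836 -4.533
vertex -0.724 -4.125 -4.301
vertex -0.472 -3.197 -4.192
endloop
endfacet
facet normal 0.791 0.225 -0.569
outer loop
vertex 0.761 -4.081 -3.808
vertex 0.17 -3.836 -4.533
vertex 0.445 -3.17 -3.887
endloop
endfacet
facet normal 0.837 -0.282 0.468
outer loop
vertex 0.232 -4.523 -3.128
vertex 0.761 -4.081 -3.808
vertex 0.484 -3.595 -3.019
endloop
endfacet
facet normal -0.536 0.255 0.805
outer loop
vertex 2.782 -0.178 -0.437
vertex 3.57 0.141 -0.013
vertex 2.448 1.763 -1.274
endloop
endfacet
facet normal -0.829 -0.335 -0.447
outer loop
vertex 3.51 1.259 -2.867
vertex 2.782 -0.178 -0.437
vertex 2.448 1.763 -1.274
endloop
endfacet
facet normal -0.536 0.255 0.805
outer loop
vertex 2.448 1.763 -1.274
vertex 3.57 0.141 -0.013
vertex 3.236 2.082 -0.85
endloop
endfacet
facet normal -0.157 0.907 -0.391
outer loop
vertex 3.236 2.082 -0.85
vertex 3.51 1.259 -2.867
vertex 2.448 1.763 -1.274
endloop
endfacet
facet normal 0.157 -0.907 0.391
outer loop
vertex 2.782 -0.178 -0.437
vertex 4.632 -0.363 -1.606
vertex 3.57 0.141 -0.013
endloop
endfacet
facet normal -0.829 -0.335 -0.447
outer loop
vertex 3.844 -0.682 -2.03
vertex 2.782 -0.178 -0.437
vertex 3.51 1.259 -2.867
endloop
endfacet
facet normal 0.157 -0.907 0.391
outer loop
vertex 3.844 -0.682 -2.03
vertex 4.632 -0.363 -1.606
vertex 2.782 -0.178 -0.437
endloop
endfacet
facet normal 0.829 0.335 0.447
outer loop
vertex 3.57 0.141 -0.013
vertex 4.632 -0.363 -1.606
vertex 3.236 2.082 -0.85
endloop
endfacet
facet normal -0.157 0.907 -0.391
outer loop
vertex 4.298 1.578 -2.443
vertex 3.51 1.259 -2.867
vertex 3.236 2.082 -0.85
endloop
endfacet
facet normal 0.829 0.335 0.447
outer loop
vertex 3.236 2.082 -0.85
vertex 4.632 -0.363 -1.606
vertex 4.298 1.578 -2.443
endloop
endfacet
facet normal 0.536 -0.255 -0.805
outer loop
vertex 4.298 1.578 -2.443
vertex 3.844 -0.682 -2.03
vertex 3.51 1.259 -2.867
endloop
endfacet
facet normal 0.536 -0.255 -0.805
outer loop
vertex 4.632 -0.363 -1.606
vertex 3.844 -0.682 -2.03
vertex 4.298 1.578 -2.443
endloop
endfacet

endsolid


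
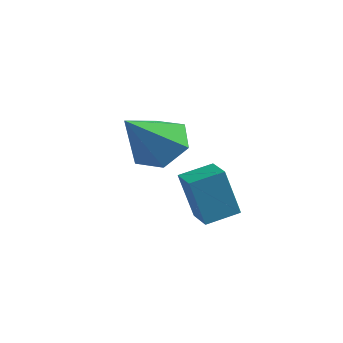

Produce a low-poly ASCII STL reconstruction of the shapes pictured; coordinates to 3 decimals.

solid 
facet normal -0.007 0.738 -0.675
outer loop
vertex 3.994 -0.835 0.317
vertex 2.933 -0.933 0.221
vertex 3.344 -0.264 0.948
endloop
endfacet
facet normal 0.733 0.089 0.674
outer loop
vertex 3.994 -0.835 0.317
vertex 3.344 -0.264 0.948
vertex 2.947 -2.527 1.679
endloop
endfacet
facet normal -0.006 0.738 -0.675
outer loop
vertex 3.344 -0.264 0.948
vertex 2.933 -0.933 0.221
vertex 2.283 -0.362 0.851
endloop
endfacet
facet normal -0.116 0.324 0.939
outer loop
vertex 3.344 -0.264 0.948
vertex 2.283 -0.362 0.851
vertex 2.947 -2.527 1.679
endloop
endfacet
facet normal -0.007 0.737 -0.675
outer loop
vertex 2.283 -0.362 0.851
vertex 2.933 -0.933 0.221
vertex 1.871 -1.031 0.125
endloop
endfacet
facet normal -0.845 -0.056 0.531
outer loop
vertex 2.283 -0.362 0.851
vertex 1.871 -1.031 0.125
vertex 2.947 -2.527 1.679
endloop
endfacet
facet normal -0.007 0.738 -0.675
outer loop
vertex 1.871 -1.031 0.125
vertex 2.933 -0.933 0.221
vertex 2.521 -1.602 -0.506
endloop
endfacet
facet normal -0.728 -0.671 -0.142
outer loop
vertex 1.871 -1.031 0.125
vertex 2.521 -1.602 -0.506
vertex 2.947 -2.527 1.679
endloop
endfacet
facet normal -0.007 0.738 -0.675
outer loop
vertex 2.521 -1.602 -0.506
vertex 2.933 -0.933 0.221
vertex 3.582 -1.504 -0.41
endloop
endfacet
facet normal 0.120 -0.906 -0.407
outer loop
vertex 2.521 -1.602 -0.506
vertex 3.582 -1.504 -0.41
vertex 2.947 -2.527 1.679
endloop
endfacet
facet normal -0.007 0.738 -0.675
outer loop
vertex 3.582 -1.504 -0.41
vertex 2.933 -0.933 0.221
vertex 3.994 -0.835 0.317
endloop
endfacet
facet normal 0.851 -0.525 0.001
outer loop
vertex 3.582 -1.504 -0.41
vertex 3.994 -0.835 0.317
vertex 2.947 -2.527 1.679
endloop
endfacet
facet normal -0.875 0.482 -0.052
outer loop
vertex 2.556 0.321 -1.632
vertex 3.113 1.367 -1.302
vertex 2.884 0.72 -3.45
endloop
endfacet
facet normal -0.453 -0.850 -0.268
outer loop
vertex 3.767 0.233 -3.398
vertex 2.556 0.321 -1.632
vertex 2.884 0.72 -3.45
endloop
endfacet
facet normal -0.875 0.482 -0.052
outer loop
vertex 2.884 0.72 -3.45
vertex 3.113 1.367 -1.302
vertex 3.441 1.766 -3.12
endloop
endfacet
facet normal 0.173 0.211 -0.962
outer loop
vertex 3.441 1.766 -3.12
vertex 3.767 0.233 -3.398
vertex 2.884 0.72 -3.45
endloop
endfacet
facet normal -0.173 -0.211 0.962
outer loop
vertex 2.556 0.321 -1.632
vertex 3.996 0.88 -1.25
vertex 3.113 1.367 -1.302
endloop
endfacet
facet normal -0.453 -0.850 -0.268
outer loop
vertex 3.439 -0.166 -1.58
vertex 2.556 0.321 -1.632
vertex 3.767 0.233 -3.398
endloop
endfacet
facet normal -0.173 -0.211 0.962
outer loop
vertex 3.439 -0.166 -1.58
vertex 3.996 0.88 -1.25
vertex 2.556 0.321 -1.632
endloop
endfacet
facet normal 0.453 0.850 0.268
outer loop
vertex 3.113 1.367 -1.302
vertex 3.996 0.88 -1.25
vertex 3.441 1.766 -3.12
endloop
endfacet
facet normal 0.173 0.211 -0.962
outer loop
vertex 4.324 1.279 -3.068
vertex 3.767 0.233 -3.398
vertex 3.441 1.766 -3.12
endloop
endfacet
facet normal 0.453 0.850 0.268
outer loop
vertex 3.441 1.766 -3.12
vertex 3.996 0.88 -1.25
vertex 4.324 1.279 -3.068
endloop
endfacet
facet normal 0.875 -0.482 0.052
outer loop
vertex 4.324 1.279 -3.068
vertex 3.439 -0.166 -1.58
vertex 3.767 0.233 -3.398
endloop
endfacet
facet normal 0.875 -0.482 0.052
outer loop
vertex 3.996 0.88 -1.25
vertex 3.439 -0.166 -1.58
vertex 4.324 1.279 -3.068
endloop
endfacet

endsolid


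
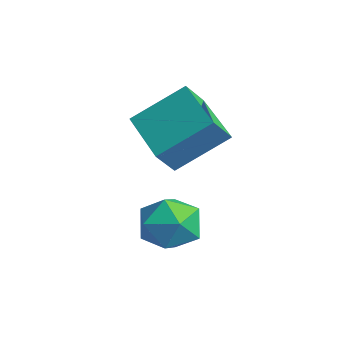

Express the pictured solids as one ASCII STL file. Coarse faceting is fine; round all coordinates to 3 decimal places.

solid 
facet normal -0.779 0.619 -0.102
outer loop
vertex -1.638 2.448 -2.468
vertex -2.269 1.631 -2.606
vertex -2.1 2.002 -1.648
endloop
endfacet
facet normal -0.284 0.900 0.329
outer loop
vertex -1.638 2.448 -2.468
vertex -2.1 2.002 -1.648
vertex -1.103 2.295 -1.588
endloop
endfacet
facet normal 0.327 0.944 -0.035
outer loop
vertex -1.638 2.448 -2.468
vertex -1.103 2.295 -1.588
vertex -0.656 2.106 -2.509
endloop
endfacet
facet normal 0.211 0.690 -0.693
outer loop
vertex -1.638 2.448 -2.468
vertex -0.656 2.106 -2.509
vertex -1.377 1.695 -3.138
endloop
endfacet
facet normal -0.472 0.489 -0.733
outer loop
vertex -1.638 2.448 -2.468
vertex -1.377 1.695 -3.138
vertex -2.269 1.631 -2.606
endloop
endfacet
facet normal -0.185 0.451 0.873
outer loop
vertex -1.103 2.295 -1.588
vertex -2.1 2.002 -1.648
vertex -1.403 1.385 -1.182
endloop
endfacet
facet normal -0.984 -0.005 0.176
outer loop
vertex -2.1 2.002 -1.648
vertex -2.269 1.631 -2.606
vertex -2.124 0.974 -1.811
endloop
endfacet
facet normal -0.489 -0.216 -0.845
outer loop
vertex -2.269 1.631 -2.606
vertex -1.377 1.695 -3.138
vertex -1.677 0.785 -2.732
endloop
endfacet
facet normal 0.617 0.109 -0.779
outer loop
vertex -1.377 1.695 -3.138
vertex -0.656 2.106 -2.509
vertex -0.68 1.078 -2.672
endloop
endfacet
facet normal 0.805 0.521 0.284
outer loop
vertex -0.656 2.106 -2.509
vertex -1.103 2.295 -1.588
vertex -0.511 1.449 -1.714
endloop
endfacet
facet normal -0.211 -0.690 0.693
outer loop
vertex -1.142 0.632 -1.852
vertex -1.403 1.385 -1.182
vertex -2.124 0.974 -1.811
endloop
endfacet
facet normal -0.327 -0.944 0.035
outer loop
vertex -1.142 0.632 -1.852
vertex -2.124 0.974 -1.811
vertex -1.677 0.785 -2.732
endloop
endfacet
facet normal 0.284 -0.900 -0.329
outer loop
vertex -1.142 0.632 -1.852
vertex -1.677 0.785 -2.732
vertex -0.68 1.078 -2.672
endloop
endfacet
facet normal 0.779 -0.619 0.102
outer loop
vertex -1.142 0.632 -1.852
vertex -0.68 1.078 -2.672
vertex -0.511 1.449 -1.714
endloop
endfacet
facet normal 0.472 -0.489 0.733
outer loop
vertex -1.142 0.632 -1.852
vertex -0.511 1.449 -1.714
vertex -1.403 1.385 -1.182
endloop
endfacet
facet normal -0.617 -0.109 0.779
outer loop
vertex -2.124 0.974 -1.811
vertex -1.403 1.385 -1.182
vertex -2.1 2.002 -1.648
endloop
endfacet
facet normal -0.805 -0.521 -0.284
outer loop
vertex -1.677 0.785 -2.732
vertex -2.124 0.974 -1.811
vertex -2.269 1.631 -2.606
endloop
endfacet
facet normal 0.185 -0.451 -0.873
outer loop
vertex -0.68 1.078 -2.672
vertex -1.677 0.785 -2.732
vertex -1.377 1.695 -3.138
endloop
endfacet
facet normal 0.984 0.005 -0.176
outer loop
vertex -0.511 1.449 -1.714
vertex -0.68 1.078 -2.672
vertex -0.656 2.106 -2.509
endloop
endfacet
facet normal 0.489 0.216 0.845
outer loop
vertex -1.403 1.385 -1.182
vertex -0.511 1.449 -1.714
vertex -1.103 2.295 -1.588
endloop
endfacet
facet normal -0.954 0.020 0.298
outer loop
vertex -5.029 1.865 0.305
vertex -4.613 3.47 1.528
vertex -5.271 2.555 -0.517
endloop
endfacet
facet normal -0.202 -0.779 -0.594
outer loop
vertex -3.247 2.51 -1.148
vertex -5.029 1.865 0.305
vertex -5.271 2.555 -0.517
endloop
endfacet
facet normal -0.954 0.021 0.297
outer loop
vertex -5.271 2.555 -0.517
vertex -4.613 3.47 1.528
vertex -4.854 4.159 0.705
endloop
endfacet
facet normal -0.219 0.627 -0.748
outer loop
vertex -4.854 4.159 0.705
vertex -3.247 2.51 -1.148
vertex -5.271 2.555 -0.517
endloop
endfacet
facet normal 0.219 -0.627 0.748
outer loop
vertex -5.029 1.865 0.305
vertex -2.589 3.425 0.897
vertex -4.613 3.47 1.528
endloop
endfacet
facet normal -0.202 -0.779 -0.593
outer loop
vertex -3.006 1.821 -0.325
vertex -5.029 1.865 0.305
vertex -3.247 2.51 -1.148
endloop
endfacet
facet normal 0.219 -0.627 0.748
outer loop
vertex -3.006 1.821 -0.325
vertex -2.589 3.425 0.897
vertex -5.029 1.865 0.305
endloop
endfacet
facet normal 0.202 0.779 0.593
outer loop
vertex -4.613 3.47 1.528
vertex -2.589 3.425 0.897
vertex -4.854 4.159 0.705
endloop
endfacet
facet normal -0.219 0.627 -0.748
outer loop
vertex -2.831 4.115 0.075
vertex -3.247 2.51 -1.148
vertex -4.854 4.159 0.705
endloop
endfacet
facet normal 0.202 0.779 0.594
outer loop
vertex -4.854 4.159 0.705
vertex -2.589 3.425 0.897
vertex -2.831 4.115 0.075
endloop
endfacet
facet normal 0.955 -0.021 -0.297
outer loop
vertex -2.831 4.115 0.075
vertex -3.006 1.821 -0.325
vertex -3.247 2.51 -1.148
endloop
endfacet
facet normal 0.954 -0.021 -0.298
outer loop
vertex -2.589 3.425 0.897
vertex -3.006 1.821 -0.325
vertex -2.831 4.115 0.075
endloop
endfacet

endsolid


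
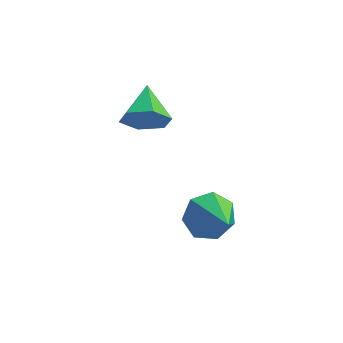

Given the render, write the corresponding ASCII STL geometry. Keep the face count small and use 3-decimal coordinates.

solid 
facet normal 0.038 -0.927 -0.372
outer loop
vertex 0.247 0.415 -1.721
vertex -0.457 0.095 -0.995
vertex -0.791 0.458 -1.933
endloop
endfacet
facet normal 0.162 0.752 -0.639
outer loop
vertex 0.247 0.415 -1.721
vertex -0.791 0.458 -1.933
vertex -0.523 1.765 -0.325
endloop
endfacet
facet normal 0.037 -0.927 -0.372
outer loop
vertex -0.791 0.458 -1.933
vertex -0.457 0.095 -0.995
vertex -1.494 0.139 -1.208
endloop
endfacet
facet normal -0.682 0.619 -0.389
outer loop
vertex -0.791 0.458 -1.933
vertex -1.494 0.139 -1.208
vertex -0.523 1.765 -0.325
endloop
endfacet
facet normal 0.037 -0.928 -0.372
outer loop
vertex -1.494 0.139 -1.208
vertex -0.457 0.095 -0.995
vertex -1.16 -0.224 -0.269
endloop
endfacet
facet normal -0.862 0.288 0.418
outer loop
vertex -1.494 0.139 -1.208
vertex -1.16 -0.224 -0.269
vertex -0.523 1.765 -0.325
endloop
endfacet
facet normal 0.037 -0.928 -0.372
outer loop
vertex -1.16 -0.224 -0.269
vertex -0.457 0.095 -0.995
vertex -0.123 -0.268 -0.057
endloop
endfacet
facet normal -0.196 0.090 0.976
outer loop
vertex -1.16 -0.224 -0.269
vertex -0.123 -0.268 -0.057
vertex -0.523 1.765 -0.325
endloop
endfacet
facet normal 0.037 -0.927 -0.372
outer loop
vertex -0.123 -0.268 -0.057
vertex -0.457 0.095 -0.995
vertex 0.581 0.051 -0.782
endloop
endfacet
facet normal 0.648 0.224 0.728
outer loop
vertex -0.123 -0.268 -0.057
vertex 0.581 0.051 -0.782
vertex -0.523 1.765 -0.325
endloop
endfacet
facet normal 0.037 -0.927 -0.373
outer loop
vertex 0.581 0.051 -0.782
vertex -0.457 0.095 -0.995
vertex 0.247 0.415 -1.721
endloop
endfacet
facet normal 0.828 0.555 -0.080
outer loop
vertex 0.581 0.051 -0.782
vertex 0.247 0.415 -1.721
vertex -0.523 1.765 -0.325
endloop
endfacet
facet normal -0.365 0.742 -0.563
outer loop
vertex 3.048 -2.405 -3.498
vertex 2.196 -3.029 -3.768
vertex 2.296 -2.342 -2.928
endloop
endfacet
facet normal 0.592 0.301 0.748
outer loop
vertex 3.048 -2.405 -3.498
vertex 2.296 -2.342 -2.928
vertex 2.984 -4.631 -2.552
endloop
endfacet
facet normal -0.365 0.742 -0.563
outer loop
vertex 2.296 -2.342 -2.928
vertex 2.196 -3.029 -3.768
vertex 1.469 -2.796 -2.99
endloop
endfacet
facet normal -0.139 0.120 0.983
outer loop
vertex 2.296 -2.342 -2.928
vertex 1.469 -2.796 -2.99
vertex 2.984 -4.631 -2.552
endloop
endfacet
facet normal -0.365 0.741 -0.563
outer loop
vertex 1.469 -2.796 -2.99
vertex 2.196 -3.029 -3.768
vertex 1.189 -3.426 -3.638
endloop
endfacet
facet normal -0.653 -0.383 0.654
outer loop
vertex 1.469 -2.796 -2.99
vertex 1.189 -3.426 -3.638
vertex 2.984 -4.631 -2.552
endloop
endfacet
facet normal -0.365 0.742 -0.563
outer loop
vertex 1.189 -3.426 -3.638
vertex 2.196 -3.029 -3.768
vertex 1.667 -3.757 -4.384
endloop
endfacet
facet normal -0.561 -0.828 0.008
outer loop
vertex 1.189 -3.426 -3.638
vertex 1.667 -3.757 -4.384
vertex 2.984 -4.631 -2.552
endloop
endfacet
facet normal -0.365 0.742 -0.563
outer loop
vertex 1.667 -3.757 -4.384
vertex 2.196 -3.029 -3.768
vertex 2.544 -3.539 -4.666
endloop
endfacet
facet normal 0.068 -0.881 -0.469
outer loop
vertex 1.667 -3.757 -4.384
vertex 2.544 -3.539 -4.666
vertex 2.984 -4.631 -2.552
endloop
endfacet
facet normal -0.365 0.742 -0.563
outer loop
vertex 2.544 -3.539 -4.666
vertex 2.196 -3.029 -3.768
vertex 3.158 -2.938 -4.272
endloop
endfacet
facet normal 0.758 -0.501 -0.417
outer loop
vertex 2.544 -3.539 -4.666
vertex 3.158 -2.938 -4.272
vertex 2.984 -4.631 -2.552
endloop
endfacet
facet normal -0.365 0.742 -0.563
outer loop
vertex 3.158 -2.938 -4.272
vertex 2.196 -3.029 -3.768
vertex 3.048 -2.405 -3.498
endloop
endfacet
facet normal 0.992 0.024 0.124
outer loop
vertex 3.158 -2.938 -4.272
vertex 3.048 -2.405 -3.498
vertex 2.984 -4.631 -2.552
endloop
endfacet

endsolid


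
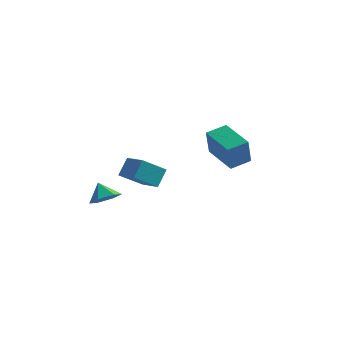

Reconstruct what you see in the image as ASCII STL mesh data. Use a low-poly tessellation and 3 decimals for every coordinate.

solid 
facet normal 0.544 -0.265 -0.796
outer loop
vertex -1.593 -3.107 -1.218
vertex -2.265 -2.854 -1.762
vertex -1.63 -2.262 -1.525
endloop
endfacet
facet normal 0.393 0.329 0.859
outer loop
vertex -1.593 -3.107 -1.218
vertex -1.63 -2.262 -1.525
vertex -2.895 -2.546 -0.838
endloop
endfacet
facet normal 0.545 -0.266 -0.795
outer loop
vertex -1.63 -2.262 -1.525
vertex -2.265 -2.854 -1.762
vertex -2.301 -2.009 -2.069
endloop
endfacet
facet normal 0.015 0.914 0.406
outer loop
vertex -1.63 -2.262 -1.525
vertex -2.301 -2.009 -2.069
vertex -2.895 -2.546 -0.838
endloop
endfacet
facet normal 0.544 -0.266 -0.796
outer loop
vertex -2.301 -2.009 -2.069
vertex -2.265 -2.854 -1.762
vertex -2.936 -2.601 -2.305
endloop
endfacet
facet normal -0.680 0.733 -0.008
outer loop
vertex -2.301 -2.009 -2.069
vertex -2.936 -2.601 -2.305
vertex -2.895 -2.546 -0.838
endloop
endfacet
facet normal 0.544 -0.266 -0.796
outer loop
vertex -2.936 -2.601 -2.305
vertex -2.265 -2.854 -1.762
vertex -2.9 -3.446 -1.998
endloop
endfacet
facet normal -0.999 -0.032 0.029
outer loop
vertex -2.936 -2.601 -2.305
vertex -2.9 -3.446 -1.998
vertex -2.895 -2.546 -0.838
endloop
endfacet
facet normal 0.543 -0.266 -0.796
outer loop
vertex -2.9 -3.446 -1.998
vertex -2.265 -2.854 -1.762
vertex -2.228 -3.699 -1.455
endloop
endfacet
facet normal -0.622 -0.617 0.482
outer loop
vertex -2.9 -3.446 -1.998
vertex -2.228 -3.699 -1.455
vertex -2.895 -2.546 -0.838
endloop
endfacet
facet normal 0.544 -0.265 -0.796
outer loop
vertex -2.228 -3.699 -1.455
vertex -2.265 -2.854 -1.762
vertex -1.593 -3.107 -1.218
endloop
endfacet
facet normal 0.073 -0.437 0.896
outer loop
vertex -2.228 -3.699 -1.455
vertex -1.593 -3.107 -1.218
vertex -2.895 -2.546 -0.838
endloop
endfacet
facet normal -0.841 0.482 0.247
outer loop
vertex 0.337 3.548 1.244
vertex 1.04 4.599 1.588
vertex 0.21 4.181 -0.426
endloop
endfacet
facet normal -0.537 -0.802 -0.263
outer loop
vertex 2.06 3.121 -0.968
vertex 0.337 3.548 1.244
vertex 0.21 4.181 -0.426
endloop
endfacet
facet normal -0.841 0.482 0.246
outer loop
vertex 0.21 4.181 -0.426
vertex 1.04 4.599 1.588
vertex 0.913 5.231 -0.081
endloop
endfacet
facet normal -0.071 0.354 -0.933
outer loop
vertex 0.913 5.231 -0.081
vertex 2.06 3.121 -0.968
vertex 0.21 4.181 -0.426
endloop
endfacet
facet normal 0.071 -0.353 0.933
outer loop
vertex 0.337 3.548 1.244
vertex 2.89 3.539 1.046
vertex 1.04 4.599 1.588
endloop
endfacet
facet normal -0.536 -0.802 -0.263
outer loop
vertex 2.187 2.489 0.701
vertex 0.337 3.548 1.244
vertex 2.06 3.121 -0.968
endloop
endfacet
facet normal 0.071 -0.354 0.933
outer loop
vertex 2.187 2.489 0.701
vertex 2.89 3.539 1.046
vertex 0.337 3.548 1.244
endloop
endfacet
facet normal 0.536 0.802 0.263
outer loop
vertex 1.04 4.599 1.588
vertex 2.89 3.539 1.046
vertex 0.913 5.231 -0.081
endloop
endfacet
facet normal -0.072 0.353 -0.933
outer loop
vertex 2.763 4.172 -0.624
vertex 2.06 3.121 -0.968
vertex 0.913 5.231 -0.081
endloop
endfacet
facet normal 0.536 0.802 0.263
outer loop
vertex 0.913 5.231 -0.081
vertex 2.89 3.539 1.046
vertex 2.763 4.172 -0.624
endloop
endfacet
facet normal 0.841 -0.482 -0.246
outer loop
vertex 2.763 4.172 -0.624
vertex 2.187 2.489 0.701
vertex 2.06 3.121 -0.968
endloop
endfacet
facet normal 0.841 -0.482 -0.247
outer loop
vertex 2.89 3.539 1.046
vertex 2.187 2.489 0.701
vertex 2.763 4.172 -0.624
endloop
endfacet
facet normal -0.886 0.412 -0.212
outer loop
vertex -2.736 -0.675 -0.977
vertex -2.623 0.092 0.041
vertex -1.944 0.518 -1.965
endloop
endfacet
facet normal -0.089 -0.600 -0.795
outer loop
vertex -0.677 -0.072 -1.661
vertex -2.736 -0.675 -0.977
vertex -1.944 0.518 -1.965
endloop
endfacet
facet normal -0.886 0.413 -0.212
outer loop
vertex -1.944 0.518 -1.965
vertex -2.623 0.092 0.041
vertex -1.83 1.285 -0.947
endloop
endfacet
facet normal 0.456 0.686 -0.568
outer loop
vertex -1.83 1.285 -0.947
vertex -0.677 -0.072 -1.661
vertex -1.944 0.518 -1.965
endloop
endfacet
facet normal -0.456 -0.686 0.567
outer loop
vertex -2.736 -0.675 -0.977
vertex -1.356 -0.498 0.345
vertex -2.623 0.092 0.041
endloop
endfacet
facet normal -0.089 -0.600 -0.795
outer loop
vertex -1.47 -1.265 -0.673
vertex -2.736 -0.675 -0.977
vertex -0.677 -0.072 -1.661
endloop
endfacet
facet normal -0.456 -0.686 0.568
outer loop
vertex -1.47 -1.265 -0.673
vertex -1.356 -0.498 0.345
vertex -2.736 -0.675 -0.977
endloop
endfacet
facet normal 0.088 0.600 0.795
outer loop
vertex -2.623 0.092 0.041
vertex -1.356 -0.498 0.345
vertex -1.83 1.285 -0.947
endloop
endfacet
facet normal 0.456 0.686 -0.567
outer loop
vertex -0.564 0.695 -0.643
vertex -0.677 -0.072 -1.661
vertex -1.83 1.285 -0.947
endloop
endfacet
facet normal 0.089 0.600 0.795
outer loop
vertex -1.83 1.285 -0.947
vertex -1.356 -0.498 0.345
vertex -0.564 0.695 -0.643
endloop
endfacet
facet normal 0.886 -0.413 0.213
outer loop
vertex -0.564 0.695 -0.643
vertex -1.47 -1.265 -0.673
vertex -0.677 -0.072 -1.661
endloop
endfacet
facet normal 0.886 -0.413 0.212
outer loop
vertex -1.356 -0.498 0.345
vertex -1.47 -1.265 -0.673
vertex -0.564 0.695 -0.643
endloop
endfacet

endsolid


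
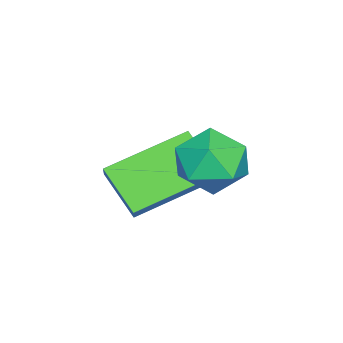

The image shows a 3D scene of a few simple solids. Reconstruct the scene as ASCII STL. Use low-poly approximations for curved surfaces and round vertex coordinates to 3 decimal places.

solid 
facet normal -0.019 0.304 0.952
outer loop
vertex 1.402 -0.919 1.725
vertex 1.221 -1.795 2.001
vertex 2.106 -1.502 1.925
endloop
endfacet
facet normal 0.424 0.707 0.566
outer loop
vertex 1.402 -0.919 1.725
vertex 2.106 -1.502 1.925
vertex 2.162 -0.939 1.18
endloop
endfacet
facet normal 0.050 0.998 0.033
outer loop
vertex 1.402 -0.919 1.725
vertex 2.162 -0.939 1.18
vertex 1.311 -0.884 0.794
endloop
endfacet
facet normal -0.626 0.775 0.090
outer loop
vertex 1.402 -0.919 1.725
vertex 1.311 -0.884 0.794
vertex 0.729 -1.413 1.302
endloop
endfacet
facet normal -0.668 0.346 0.659
outer loop
vertex 1.402 -0.919 1.725
vertex 0.729 -1.413 1.302
vertex 1.221 -1.795 2.001
endloop
endfacet
facet normal 0.918 0.279 0.280
outer loop
vertex 2.162 -0.939 1.18
vertex 2.106 -1.502 1.925
vertex 2.451 -1.827 1.118
endloop
endfacet
facet normal 0.201 -0.373 0.906
outer loop
vertex 2.106 -1.502 1.925
vertex 1.221 -1.795 2.001
vertex 1.869 -2.356 1.626
endloop
endfacet
facet normal -0.849 -0.306 0.430
outer loop
vertex 1.221 -1.795 2.001
vertex 0.729 -1.413 1.302
vertex 1.018 -2.301 1.24
endloop
endfacet
facet normal -0.781 0.388 -0.490
outer loop
vertex 0.729 -1.413 1.302
vertex 1.311 -0.884 0.794
vertex 1.074 -1.738 0.495
endloop
endfacet
facet normal 0.313 0.750 -0.582
outer loop
vertex 1.311 -0.884 0.794
vertex 2.162 -0.939 1.18
vertex 1.959 -1.445 0.419
endloop
endfacet
facet normal 0.626 -0.775 -0.090
outer loop
vertex 1.778 -2.321 0.695
vertex 2.451 -1.827 1.118
vertex 1.869 -2.356 1.626
endloop
endfacet
facet normal -0.050 -0.998 -0.033
outer loop
vertex 1.778 -2.321 0.695
vertex 1.869 -2.356 1.626
vertex 1.018 -2.301 1.24
endloop
endfacet
facet normal -0.424 -0.707 -0.566
outer loop
vertex 1.778 -2.321 0.695
vertex 1.018 -2.301 1.24
vertex 1.074 -1.738 0.495
endloop
endfacet
facet normal 0.019 -0.304 -0.952
outer loop
vertex 1.778 -2.321 0.695
vertex 1.074 -1.738 0.495
vertex 1.959 -1.445 0.419
endloop
endfacet
facet normal 0.668 -0.346 -0.659
outer loop
vertex 1.778 -2.321 0.695
vertex 1.959 -1.445 0.419
vertex 2.451 -1.827 1.118
endloop
endfacet
facet normal 0.781 -0.388 0.490
outer loop
vertex 1.869 -2.356 1.626
vertex 2.451 -1.827 1.118
vertex 2.106 -1.502 1.925
endloop
endfacet
facet normal -0.313 -0.750 0.582
outer loop
vertex 1.018 -2.301 1.24
vertex 1.869 -2.356 1.626
vertex 1.221 -1.795 2.001
endloop
endfacet
facet normal -0.918 -0.279 -0.280
outer loop
vertex 1.074 -1.738 0.495
vertex 1.018 -2.301 1.24
vertex 0.729 -1.413 1.302
endloop
endfacet
facet normal -0.201 0.373 -0.906
outer loop
vertex 1.959 -1.445 0.419
vertex 1.074 -1.738 0.495
vertex 1.311 -0.884 0.794
endloop
endfacet
facet normal 0.849 0.306 -0.430
outer loop
vertex 2.451 -1.827 1.118
vertex 1.959 -1.445 0.419
vertex 2.162 -0.939 1.18
endloop
endfacet
facet normal -0.669 -0.270 -0.692
outer loop
vertex 0.539 -4.596 -0.614
vertex -0.85 -3.096 0.142
vertex 1.075 -3.653 -1.5
endloop
endfacet
facet normal 0.638 -0.688 -0.346
outer loop
vertex 1.69 -3.404 -0.862
vertex 0.539 -4.596 -0.614
vertex 1.075 -3.653 -1.5
endloop
endfacet
facet normal -0.669 -0.270 -0.692
outer loop
vertex 1.075 -3.653 -1.5
vertex -0.85 -3.096 0.142
vertex -0.315 -2.153 -0.743
endloop
endfacet
facet normal 0.383 0.674 -0.632
outer loop
vertex -0.315 -2.153 -0.743
vertex 1.69 -3.404 -0.862
vertex 1.075 -3.653 -1.5
endloop
endfacet
facet normal -0.383 -0.673 0.632
outer loop
vertex 0.539 -4.596 -0.614
vertex -0.235 -2.847 0.78
vertex -0.85 -3.096 0.142
endloop
endfacet
facet normal 0.637 -0.688 -0.348
outer loop
vertex 1.155 -4.347 0.023
vertex 0.539 -4.596 -0.614
vertex 1.69 -3.404 -0.862
endloop
endfacet
facet normal -0.382 -0.673 0.633
outer loop
vertex 1.155 -4.347 0.023
vertex -0.235 -2.847 0.78
vertex 0.539 -4.596 -0.614
endloop
endfacet
facet normal -0.638 0.687 0.347
outer loop
vertex -0.85 -3.096 0.142
vertex -0.235 -2.847 0.78
vertex -0.315 -2.153 -0.743
endloop
endfacet
facet normal 0.382 0.673 -0.633
outer loop
vertex 0.301 -1.904 -0.106
vertex 1.69 -3.404 -0.862
vertex -0.315 -2.153 -0.743
endloop
endfacet
facet normal -0.637 0.688 0.347
outer loop
vertex -0.315 -2.153 -0.743
vertex -0.235 -2.847 0.78
vertex 0.301 -1.904 -0.106
endloop
endfacet
facet normal 0.669 0.270 0.692
outer loop
vertex 0.301 -1.904 -0.106
vertex 1.155 -4.347 0.023
vertex 1.69 -3.404 -0.862
endloop
endfacet
facet normal 0.669 0.270 0.692
outer loop
vertex -0.235 -2.847 0.78
vertex 1.155 -4.347 0.023
vertex 0.301 -1.904 -0.106
endloop
endfacet

endsolid


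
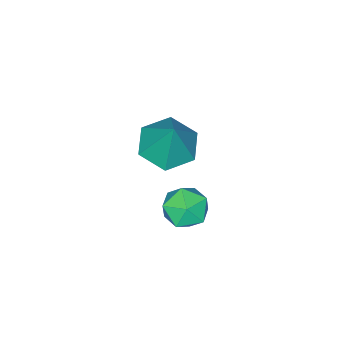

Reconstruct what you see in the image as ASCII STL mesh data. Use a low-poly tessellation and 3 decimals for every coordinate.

solid 
facet normal -0.247 -0.373 -0.894
outer loop
vertex 4.015 -3.885 1.079
vertex 3.193 -3.557 1.169
vertex 3.829 -3.065 0.788
endloop
endfacet
facet normal 0.959 0.258 0.114
outer loop
vertex 4.015 -3.885 1.079
vertex 3.829 -3.065 0.788
vertex 3.587 -2.963 2.591
endloop
endfacet
facet normal -0.247 -0.373 -0.894
outer loop
vertex 3.829 -3.065 0.788
vertex 3.193 -3.557 1.169
vertex 3.007 -2.737 0.878
endloop
endfacet
facet normal 0.370 0.929 -0.003
outer loop
vertex 3.829 -3.065 0.788
vertex 3.007 -2.737 0.878
vertex 3.587 -2.963 2.591
endloop
endfacet
facet normal -0.248 -0.374 -0.894
outer loop
vertex 3.007 -2.737 0.878
vertex 3.193 -3.557 1.169
vertex 2.371 -3.228 1.26
endloop
endfacet
facet normal -0.480 0.834 0.273
outer loop
vertex 3.007 -2.737 0.878
vertex 2.371 -3.228 1.26
vertex 3.587 -2.963 2.591
endloop
endfacet
facet normal -0.248 -0.373 -0.894
outer loop
vertex 2.371 -3.228 1.26
vertex 3.193 -3.557 1.169
vertex 2.557 -4.049 1.551
endloop
endfacet
facet normal -0.743 0.068 0.666
outer loop
vertex 2.371 -3.228 1.26
vertex 2.557 -4.049 1.551
vertex 3.587 -2.963 2.591
endloop
endfacet
facet normal -0.248 -0.373 -0.894
outer loop
vertex 2.557 -4.049 1.551
vertex 3.193 -3.557 1.169
vertex 3.379 -4.377 1.46
endloop
endfacet
facet normal -0.154 -0.603 0.783
outer loop
vertex 2.557 -4.049 1.551
vertex 3.379 -4.377 1.46
vertex 3.587 -2.963 2.591
endloop
endfacet
facet normal -0.247 -0.373 -0.894
outer loop
vertex 3.379 -4.377 1.46
vertex 3.193 -3.557 1.169
vertex 4.015 -3.885 1.079
endloop
endfacet
facet normal 0.697 -0.508 0.507
outer loop
vertex 3.379 -4.377 1.46
vertex 4.015 -3.885 1.079
vertex 3.587 -2.963 2.591
endloop
endfacet
facet normal -0.944 0.277 0.180
outer loop
vertex 2.662 -2.536 -1.616
vertex 2.584 -3.121 -1.125
vertex 2.832 -2.44 -0.874
endloop
endfacet
facet normal -0.539 0.842 0.015
outer loop
vertex 2.662 -2.536 -1.616
vertex 2.832 -2.44 -0.874
vertex 3.287 -2.139 -1.414
endloop
endfacet
facet normal -0.260 0.731 -0.631
outer loop
vertex 2.662 -2.536 -1.616
vertex 3.287 -2.139 -1.414
vertex 3.319 -2.634 -2.0
endloop
endfacet
facet normal -0.492 0.096 -0.866
outer loop
vertex 2.662 -2.536 -1.616
vertex 3.319 -2.634 -2.0
vertex 2.885 -3.241 -1.821
endloop
endfacet
facet normal -0.913 -0.183 -0.363
outer loop
vertex 2.662 -2.536 -1.616
vertex 2.885 -3.241 -1.821
vertex 2.584 -3.121 -1.125
endloop
endfacet
facet normal -0.003 0.875 0.485
outer loop
vertex 3.287 -2.139 -1.414
vertex 2.832 -2.44 -0.874
vertex 3.595 -2.479 -0.799
endloop
endfacet
facet normal -0.657 -0.038 0.753
outer loop
vertex 2.832 -2.44 -0.874
vertex 2.584 -3.121 -1.125
vertex 3.161 -3.086 -0.62
endloop
endfacet
facet normal -0.609 -0.783 -0.128
outer loop
vertex 2.584 -3.121 -1.125
vertex 2.885 -3.241 -1.821
vertex 3.193 -3.581 -1.206
endloop
endfacet
facet normal 0.076 -0.331 -0.940
outer loop
vertex 2.885 -3.241 -1.821
vertex 3.319 -2.634 -2.0
vertex 3.648 -3.28 -1.746
endloop
endfacet
facet normal 0.450 0.694 -0.562
outer loop
vertex 3.319 -2.634 -2.0
vertex 3.287 -2.139 -1.414
vertex 3.896 -2.599 -1.495
endloop
endfacet
facet normal 0.492 -0.096 0.866
outer loop
vertex 3.818 -3.184 -1.004
vertex 3.595 -2.479 -0.799
vertex 3.161 -3.086 -0.62
endloop
endfacet
facet normal 0.260 -0.731 0.631
outer loop
vertex 3.818 -3.184 -1.004
vertex 3.161 -3.086 -0.62
vertex 3.193 -3.581 -1.206
endloop
endfacet
facet normal 0.539 -0.842 -0.015
outer loop
vertex 3.818 -3.184 -1.004
vertex 3.193 -3.581 -1.206
vertex 3.648 -3.28 -1.746
endloop
endfacet
facet normal 0.944 -0.277 -0.180
outer loop
vertex 3.818 -3.184 -1.004
vertex 3.648 -3.28 -1.746
vertex 3.896 -2.599 -1.495
endloop
endfacet
facet normal 0.913 0.183 0.363
outer loop
vertex 3.818 -3.184 -1.004
vertex 3.896 -2.599 -1.495
vertex 3.595 -2.479 -0.799
endloop
endfacet
facet normal -0.076 0.331 0.940
outer loop
vertex 3.161 -3.086 -0.62
vertex 3.595 -2.479 -0.799
vertex 2.832 -2.44 -0.874
endloop
endfacet
facet normal -0.450 -0.694 0.562
outer loop
vertex 3.193 -3.581 -1.206
vertex 3.161 -3.086 -0.62
vertex 2.584 -3.121 -1.125
endloop
endfacet
facet normal 0.003 -0.875 -0.485
outer loop
vertex 3.648 -3.28 -1.746
vertex 3.193 -3.581 -1.206
vertex 2.885 -3.241 -1.821
endloop
endfacet
facet normal 0.657 0.038 -0.753
outer loop
vertex 3.896 -2.599 -1.495
vertex 3.648 -3.28 -1.746
vertex 3.319 -2.634 -2.0
endloop
endfacet
facet normal 0.609 0.783 0.128
outer loop
vertex 3.595 -2.479 -0.799
vertex 3.896 -2.599 -1.495
vertex 3.287 -2.139 -1.414
endloop
endfacet

endsolid
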